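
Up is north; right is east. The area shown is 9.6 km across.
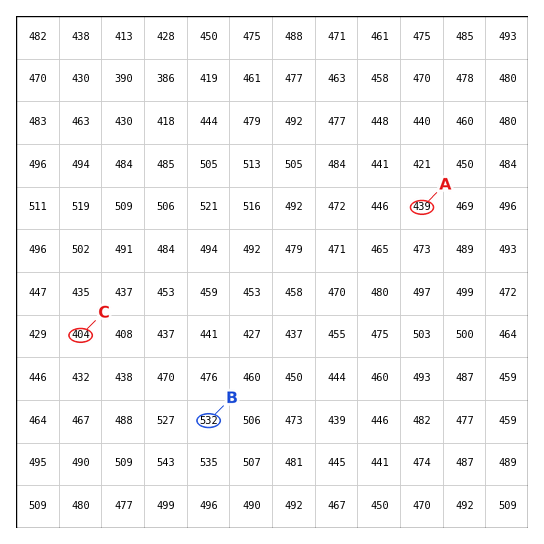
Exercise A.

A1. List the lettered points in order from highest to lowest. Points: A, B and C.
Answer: B A C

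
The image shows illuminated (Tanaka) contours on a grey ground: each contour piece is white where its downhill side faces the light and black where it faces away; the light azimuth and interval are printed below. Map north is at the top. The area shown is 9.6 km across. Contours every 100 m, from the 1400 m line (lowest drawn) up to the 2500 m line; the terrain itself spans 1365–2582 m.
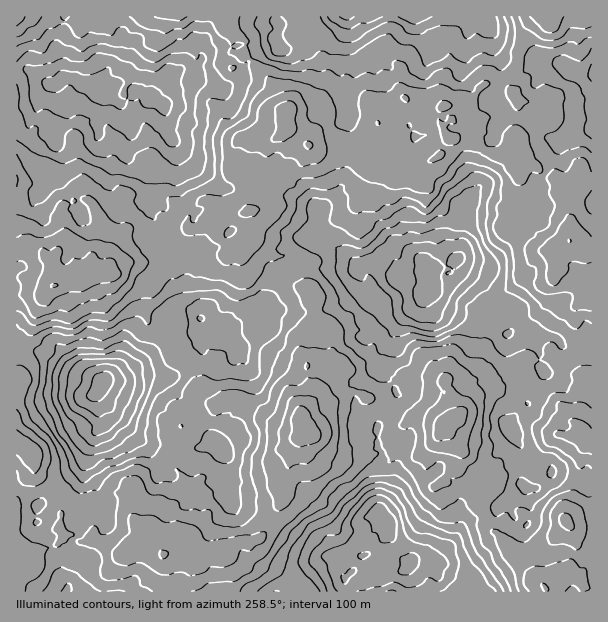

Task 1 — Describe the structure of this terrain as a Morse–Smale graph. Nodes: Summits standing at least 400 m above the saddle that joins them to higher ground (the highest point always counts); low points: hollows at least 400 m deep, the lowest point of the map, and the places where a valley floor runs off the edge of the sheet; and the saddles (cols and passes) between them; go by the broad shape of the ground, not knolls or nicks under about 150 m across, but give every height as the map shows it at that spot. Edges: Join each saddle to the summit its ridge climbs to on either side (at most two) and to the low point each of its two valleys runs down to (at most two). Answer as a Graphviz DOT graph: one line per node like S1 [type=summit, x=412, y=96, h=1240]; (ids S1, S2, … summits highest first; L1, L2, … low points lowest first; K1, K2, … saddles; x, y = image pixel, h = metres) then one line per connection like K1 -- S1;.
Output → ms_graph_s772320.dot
graph terrain {
  S1 [type=summit, x=305, y=429, h=2582];
  S2 [type=summit, x=53, y=285, h=2503];
  L1 [type=low, x=107, y=381, h=1365];
  L2 [type=low, x=383, y=522, h=1520];
  L3 [type=low, x=429, y=287, h=1533];
  L4 [type=low, x=96, y=90, h=1628];
  L5 [type=low, x=347, y=17, h=1660];
  K1 [type=saddle, x=252, y=192, h=2245];
  K2 [type=saddle, x=167, y=261, h=2159];
  K3 [type=saddle, x=483, y=513, h=2129];
  K4 [type=saddle, x=251, y=59, h=2101];
  K5 [type=saddle, x=296, y=263, h=2076];
  K1 -- S2;
  K1 -- L3;
  K1 -- L4;
  K2 -- S2;
  K2 -- L1;
  K2 -- L4;
  K3 -- S1;
  K3 -- L2;
  K3 -- L3;
  K4 -- S2;
  K4 -- L4;
  K4 -- L5;
  K5 -- S1;
  K5 -- S2;
  K5 -- L1;
  K5 -- L3;
}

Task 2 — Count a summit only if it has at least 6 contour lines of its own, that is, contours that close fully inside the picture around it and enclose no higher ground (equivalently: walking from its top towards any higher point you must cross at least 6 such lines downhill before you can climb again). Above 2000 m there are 0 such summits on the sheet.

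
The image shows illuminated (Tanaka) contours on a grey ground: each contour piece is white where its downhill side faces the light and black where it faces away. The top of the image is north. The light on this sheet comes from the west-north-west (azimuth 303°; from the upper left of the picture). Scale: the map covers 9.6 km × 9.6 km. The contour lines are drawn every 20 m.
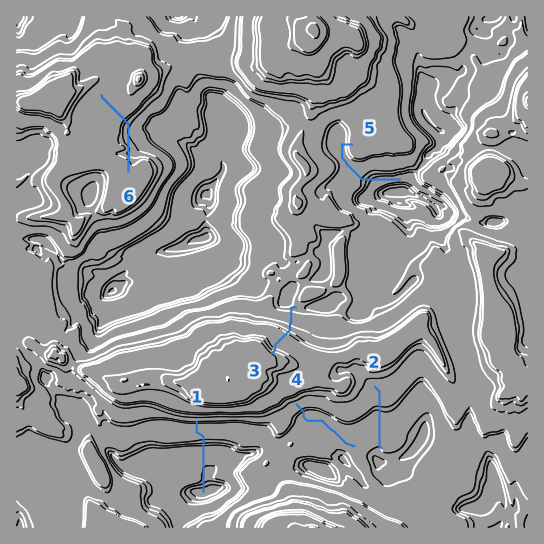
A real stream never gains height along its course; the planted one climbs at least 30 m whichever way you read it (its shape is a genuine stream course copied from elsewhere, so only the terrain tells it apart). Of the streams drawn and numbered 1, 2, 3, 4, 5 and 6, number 6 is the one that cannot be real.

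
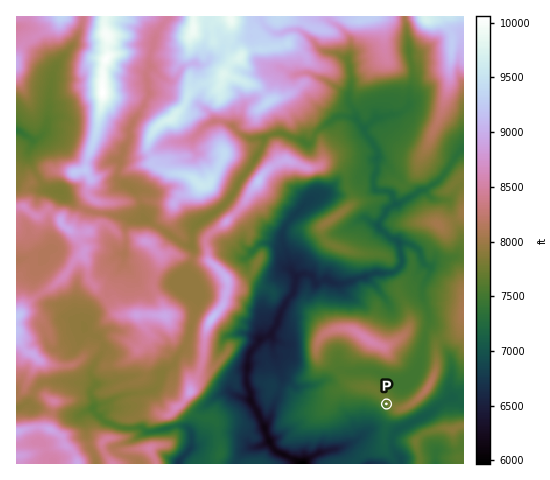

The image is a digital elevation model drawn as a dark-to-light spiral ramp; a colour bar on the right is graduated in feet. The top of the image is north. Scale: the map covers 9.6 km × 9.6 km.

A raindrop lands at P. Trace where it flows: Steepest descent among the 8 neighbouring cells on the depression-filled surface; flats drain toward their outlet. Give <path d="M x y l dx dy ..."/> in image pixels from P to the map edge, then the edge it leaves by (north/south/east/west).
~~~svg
<path d="M386 404l-14 14 0 7-1 2-14 13-17 8-10 1-4 3-5 0-7 3-10 8"/>
exit: south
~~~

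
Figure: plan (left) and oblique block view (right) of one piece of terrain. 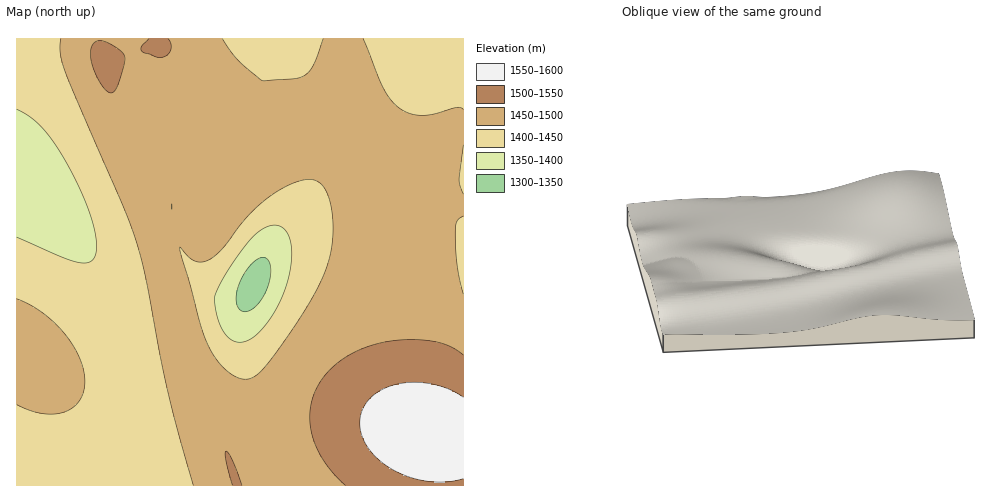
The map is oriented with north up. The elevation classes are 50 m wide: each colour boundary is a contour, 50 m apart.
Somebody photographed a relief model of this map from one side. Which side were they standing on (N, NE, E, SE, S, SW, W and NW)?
W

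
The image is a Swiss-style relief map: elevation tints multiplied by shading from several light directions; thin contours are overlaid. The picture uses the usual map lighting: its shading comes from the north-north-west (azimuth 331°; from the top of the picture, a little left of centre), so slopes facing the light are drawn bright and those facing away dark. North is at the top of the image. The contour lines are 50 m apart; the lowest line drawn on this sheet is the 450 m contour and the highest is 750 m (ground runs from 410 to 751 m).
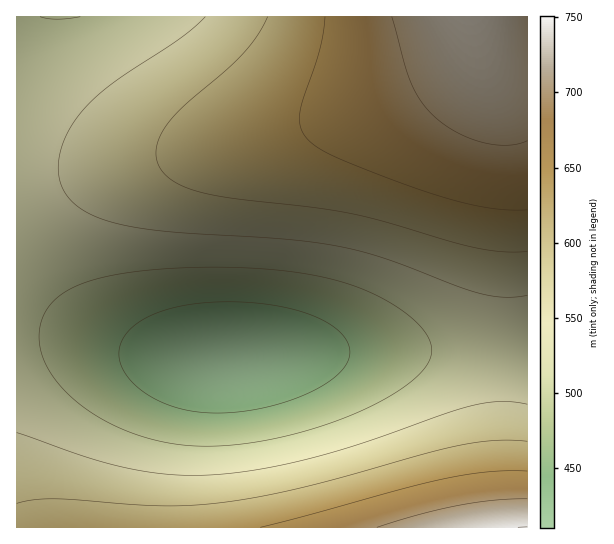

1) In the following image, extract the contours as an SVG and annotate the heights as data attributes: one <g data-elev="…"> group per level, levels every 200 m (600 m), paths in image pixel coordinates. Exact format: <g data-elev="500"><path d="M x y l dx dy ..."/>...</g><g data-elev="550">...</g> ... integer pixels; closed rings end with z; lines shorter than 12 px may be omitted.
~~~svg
<g data-elev="600"><path d="M527 441l-32-1-36 5-156 42-42 9-40 7-31 2-31 1-108-7-18 1-16 3"/><path d="M268 17l-11 18-14 19-17 16-44 37-18 22-6 13-2 13 3 12 8 10 19 10 25 8 131 17 37 8 95 27 28 5 25-1"/></g>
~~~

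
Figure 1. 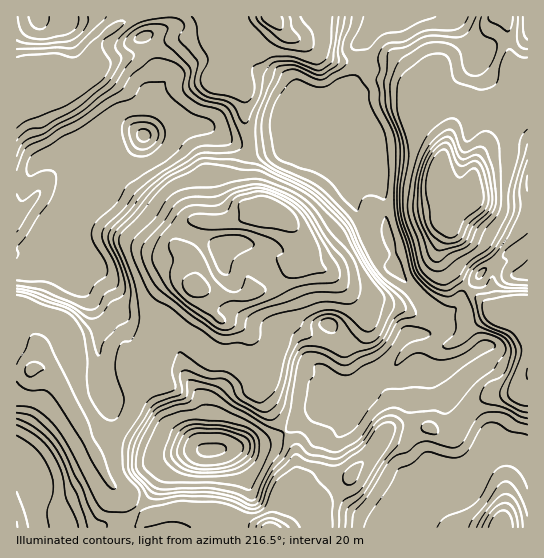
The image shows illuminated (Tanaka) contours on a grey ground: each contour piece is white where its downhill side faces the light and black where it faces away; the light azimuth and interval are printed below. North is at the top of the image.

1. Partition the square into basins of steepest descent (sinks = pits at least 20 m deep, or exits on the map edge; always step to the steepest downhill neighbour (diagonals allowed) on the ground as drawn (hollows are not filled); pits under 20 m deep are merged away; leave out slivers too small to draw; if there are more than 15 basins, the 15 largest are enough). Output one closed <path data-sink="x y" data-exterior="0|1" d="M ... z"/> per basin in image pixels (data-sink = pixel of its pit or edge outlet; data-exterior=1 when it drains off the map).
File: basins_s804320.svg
<path data-sink="450 215" data-exterior="0" d="M527 16l-152 0-12 23 4 15-2 15-18 20-16 12 8 21 20 19 2 5-2 19-8 13 0 12 12 39 8 12 18-2 8 32 40 47 0 9-3 5-28 1-19 26-24 19 7 1 11 5 10 0 21-9-3 62 16 21 6 15 11-2 20 0 5-3 20-30 0-8-3-4-33-28-12-21 2-5 42-25-10-17-4-15-6-7-4-2 2-9 25-29 16-8 8-7 18-3z"/><path data-sink="269 210" data-exterior="0" d="M330 100l-23 4-13 7-6 6 3 20-14 10-31 2-17-8-19-13-29-1-38 8-34 13-8 10-1 11-3 4 14 2 4 8 4 5 14 7 52 37 32 13 9-2 23 2 10 20 22 24 7 13 3 15 7 7 8 4 8 0 9-4 8 2 8 23-14 22 9 10 17 9-3 12-9 11 2 17-8 15-2 33 8 15 14 16 25 15 13-14 12-20 10-10 6-4 13-2-7-16-16-21 3-62-21 9-10 0-11-5-7-1 24-19 19-26 28-1 3-5 0-9-40-47-8-32-18 2-8-12-12-39 0-12 8-13 2-19-2-5-20-19z"/><path data-sink="195 287" data-exterior="0" d="M109 173l-4 1 6 7-2 9-30 40-6 13 0 11 4 3 14 6 16 16 19 40 8 5 37 11 8 6 5 32 15 21 5 15 0 38 3 4 6 0 53-10 17-8 16-14 14-7 4-6 0-9 3-6 11-8 5-1-11-11 14-22-8-23-8-2-9 4-8 0-8-4-7-7-3-15-7-13-22-24-10-20-11-2-21 2-35-14-49-36-14-7-4-5-2-6z"/><path data-sink="31 370" data-exterior="0" d="M75 256l-34 1-12 14-13 2 0 194 8 12 14 49 63 0 13-7 12 0 25-26 8-16 9-12 11-10 16-6-20 0-22-7-26-13-16-20-11-38-1-14 0-24 4-10-12-26-14-17 0-24z"/><path data-sink="273 18" data-exterior="0" d="M374 16l-204 0-1 7-6 6-19 8 5 9 6 19 9 14-1 6-10 12-4 24-5 13 5 1 32-8 25 0 23 14 17 8 16 0 19-4 10-8-3-20 6-6 13-7 27-5 13-10 18-20 2-15-4-15z"/><path data-sink="33 85" data-exterior="0" d="M169 16l-153 1 1 163 10-3 10-16 21-8 25-13 12-1 11 4 12 0 13-6 11-1 3-3 8-36 10-12 1-6-9-14-6-19-5-9 19-8 6-6z"/><path data-sink="271 527" data-exterior="1" d="M338 383l-7 0-11 8-3 6 0 9-4 6-10 4-16 15-17 9-19 3-16 5-40 3-16 6-18 18-10 20-21 24-4 2-12 0-13 6 274 1 2-2-2-5-14-6-13-10-17-27 2-33 8-15-2-17 12-16 0-7z"/><path data-sink="527 374" data-exterior="1" d="M527 251l-17 2-8 7-12 5-25 25-6 16 4 2 6 7 4 15 10 17-44 27 12 24 33 28 3 4-2 11 32 14 10 9z"/><path data-sink="502 523" data-exterior="0" d="M487 441l-4 2-16 25-5 3-20 0-9 2-2 13-11 24-6 7-14 10 127 1 1-63-11-10z"/><path data-sink="17 527" data-exterior="1" d="M18 468l-2 1 0 58 21 1-4-21z"/>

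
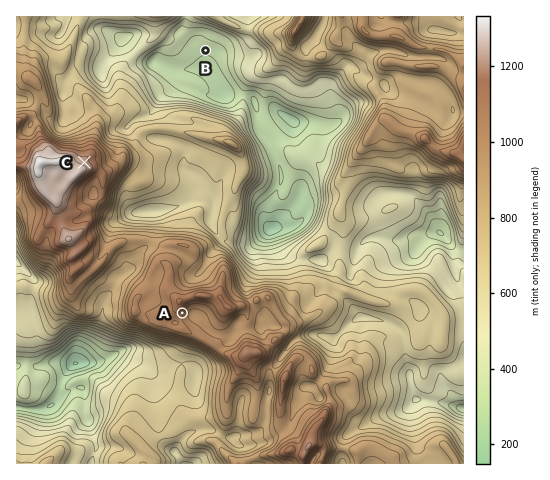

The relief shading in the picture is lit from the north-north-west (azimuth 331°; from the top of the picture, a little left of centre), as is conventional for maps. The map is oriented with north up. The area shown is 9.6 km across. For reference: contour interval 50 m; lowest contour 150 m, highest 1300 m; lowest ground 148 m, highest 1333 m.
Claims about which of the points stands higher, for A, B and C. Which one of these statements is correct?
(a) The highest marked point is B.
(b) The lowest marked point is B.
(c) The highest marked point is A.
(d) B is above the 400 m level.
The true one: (b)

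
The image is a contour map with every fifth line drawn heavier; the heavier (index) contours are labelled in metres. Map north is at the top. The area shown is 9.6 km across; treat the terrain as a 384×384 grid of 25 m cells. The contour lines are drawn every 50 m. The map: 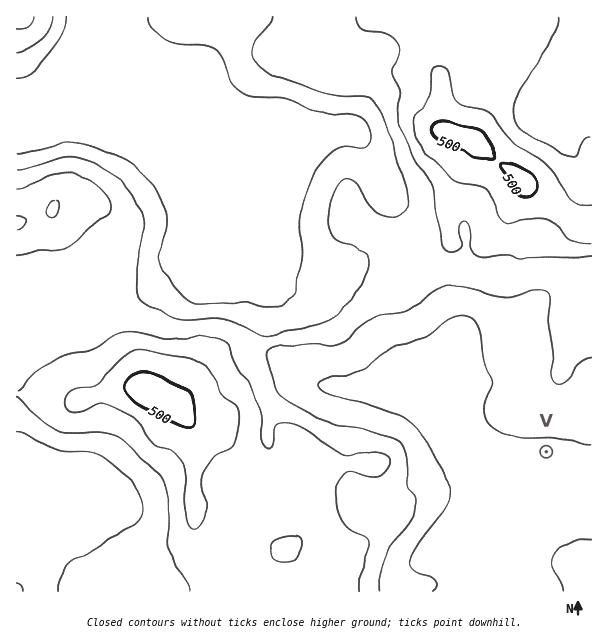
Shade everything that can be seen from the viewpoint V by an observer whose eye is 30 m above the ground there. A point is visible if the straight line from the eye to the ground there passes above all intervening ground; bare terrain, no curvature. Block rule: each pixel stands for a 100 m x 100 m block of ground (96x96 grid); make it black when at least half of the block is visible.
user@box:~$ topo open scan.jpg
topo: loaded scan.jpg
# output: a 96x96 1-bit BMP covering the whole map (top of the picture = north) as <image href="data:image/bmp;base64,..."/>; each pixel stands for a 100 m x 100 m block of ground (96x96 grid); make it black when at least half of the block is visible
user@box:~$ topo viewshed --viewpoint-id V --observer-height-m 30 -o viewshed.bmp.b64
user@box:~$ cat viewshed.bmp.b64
<image width="96" height="96" href="data:image/bmp;base64,Qk2+BAAAAAAAAD4AAAAoAAAAYAAAAGAAAAABAAEAAAAAAIAEAAATCwAAEwsAAAIAAAAAAAAA////AAAAAAAAAAAAAAAH////gAAAAAAAAAAH////AAAAAAAAAAAH////AAAAAAAAAAAD////Dg8AAAAAAAAB//////8AAAAAAAAA//////8AAAAAAAMB//////8AAAAAAAOD//////8AAAAAAAOP//////8AAAAAAAAf//////8AAAAAAAA///////8AAAAAAAA/B/////8AAAAAAAA/B/////8AAAAAAAA/A/////8AAAAAAAA+A/////8AAAAAAAA8B/////8AAAAAAAB4B/////8AAAAAAAAwB/////8AAAAAAAAAD/////8AAAAAAAAAD/////8AAAAAAAAAD/////8AAAAAAAAAD/////8AAAAAAAAAD/////8AAAAAAABgD/////8AAAAAAADgD/////8AAAAD8ADwH/////8AAAAD+AHwP/////8AAAAD/APwf/////8AAAAH/wfwf/////8AAAAP/4/gf//wf/8AAAAf///Af//gH/8AAAA////Af//gB/8AAAB////g///AAfkAAAD////////AAPkAAAHH//////+AAHAAAAGH//////8AAAAAAAAD//////8AAAAAAAAD//////4AAAAAAAAD//////wAAAEAAAAB//////wAAAEAAAAA//////gAAAMAAAAAf9////gAAAMAAAAAPwIP//gAAAMAAAAAHAAD//wAAAMAAAAAAAAB//wAAAAAAAAAAAAA//4AAAAAAAAAAAAAf/4AAAAAAAAAAAAAP/8AAAAAAAAAAAAAD/+AAAAAAAAAAAAAB///wAAAAAAAAAAAAP//8AAAAAAAAAAAAD//+AAAAcAAAAAAAB///AAAAMAAAAAAAB///gAAAMAAAAAAAA///wAAAMAAAAAAAAP/3/APgMAAAAAAAAHjx///8IAAAAAAAAAD4f///wAAAAAAAAAD8f///wAAAAAAAAAB/////wAAAAAAAAAB///3/wAAAAAAAAAB//AD/wAAAAAAAAAA/+AD/4AAAAAAAAAAf+AD/wAAAAAAAAAAf8AB/wAAAAAAAAAAf4AA/gAAAAAAAAD4fgAAfAAAAAAAAAH/wAAAAAAAAAAAAAH/wAAAAAAAAAAAAAP/gAAAAAAAAAAAAAP/AAAAAAAAAAAAAAf/AAAAAAAAAAAAAA/+AAAAAAAAAAAAAB/8AAAAAAAAAAAAAB/wAAAAAAAAAAAAAA/AAAAAAAAAAAAAAAAAAAAAAAAAAAAAAAAAAAAAAAAAAAAAAAAAAAAAAAAAAAAAAAAAAAAAAAAAAAAAAAAAAAAAAAAAAAAAAAAAAAAAAAAAAAAAAAAAAAAAAAAAAAAAAAAAAAAAAAAAAAAAAAAAAAAAAAAAAAAAAAAAAAAAAAAAAAAAAAAAAAAAAAAAAAAAAAAAAAAAAAAAAAAAAAAAAAAAAAAAAAAAAAAAAAAAAAAAAAAAAAAAAAAAAAAAAAAAAAAAAAAAAAAAAAAAAAAAAAAAAAAAAAAAAAAAAAAAAAAAAAAAAAAAAAAAAAAAAAAAAAAAAAA="/>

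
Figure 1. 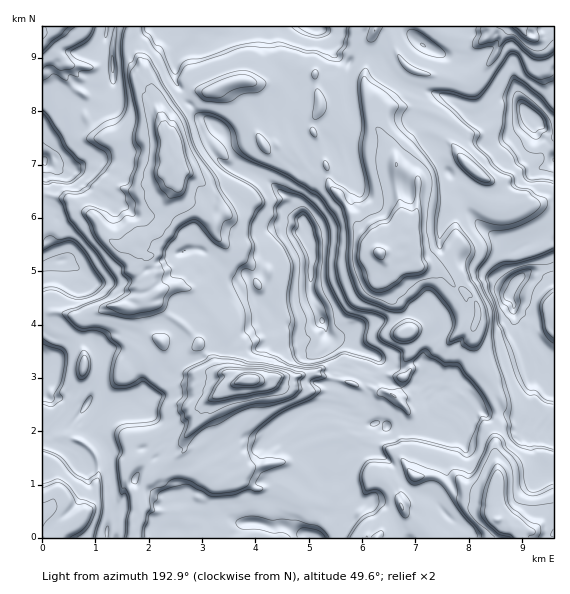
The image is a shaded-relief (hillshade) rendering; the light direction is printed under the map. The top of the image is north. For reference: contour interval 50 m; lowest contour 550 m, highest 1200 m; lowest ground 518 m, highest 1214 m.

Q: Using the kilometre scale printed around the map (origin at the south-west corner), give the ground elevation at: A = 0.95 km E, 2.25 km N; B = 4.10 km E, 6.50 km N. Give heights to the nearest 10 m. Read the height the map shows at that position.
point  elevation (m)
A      980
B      960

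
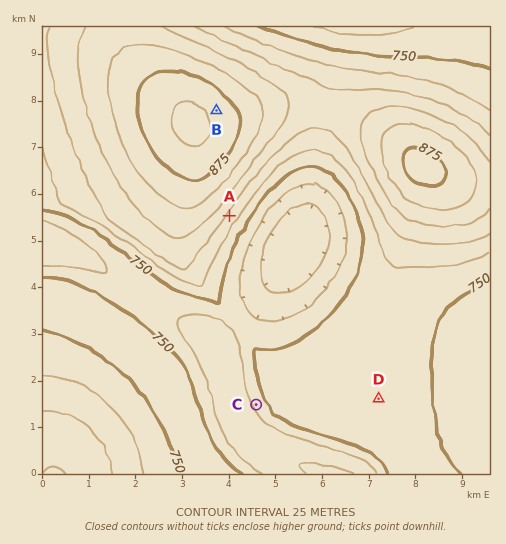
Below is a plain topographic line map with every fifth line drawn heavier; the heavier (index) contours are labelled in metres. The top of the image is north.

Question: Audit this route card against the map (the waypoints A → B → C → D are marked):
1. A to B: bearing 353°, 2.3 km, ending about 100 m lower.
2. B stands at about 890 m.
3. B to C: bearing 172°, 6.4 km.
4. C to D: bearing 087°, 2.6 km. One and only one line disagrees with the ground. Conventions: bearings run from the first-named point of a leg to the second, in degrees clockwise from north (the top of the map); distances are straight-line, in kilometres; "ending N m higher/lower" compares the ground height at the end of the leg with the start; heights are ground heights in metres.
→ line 1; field sense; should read higher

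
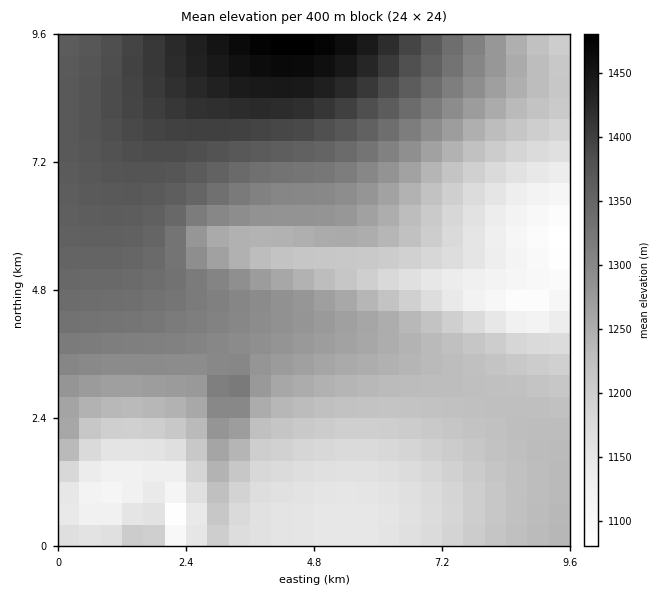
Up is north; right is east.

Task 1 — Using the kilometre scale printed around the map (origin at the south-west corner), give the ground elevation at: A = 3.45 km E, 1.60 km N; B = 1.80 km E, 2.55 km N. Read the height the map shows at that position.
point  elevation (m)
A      1221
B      1233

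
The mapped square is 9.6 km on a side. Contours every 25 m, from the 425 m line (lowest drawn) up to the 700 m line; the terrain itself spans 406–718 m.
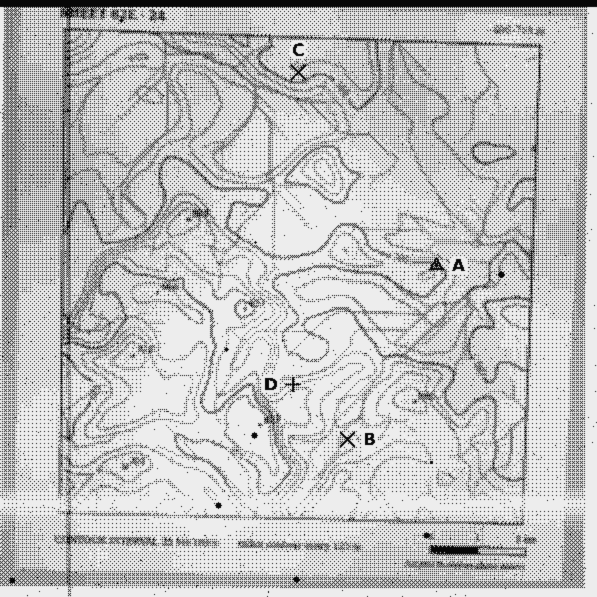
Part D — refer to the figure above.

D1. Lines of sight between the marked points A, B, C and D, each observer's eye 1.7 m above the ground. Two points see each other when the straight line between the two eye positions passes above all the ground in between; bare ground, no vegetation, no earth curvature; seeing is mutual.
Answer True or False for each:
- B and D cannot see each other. True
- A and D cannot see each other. True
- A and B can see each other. False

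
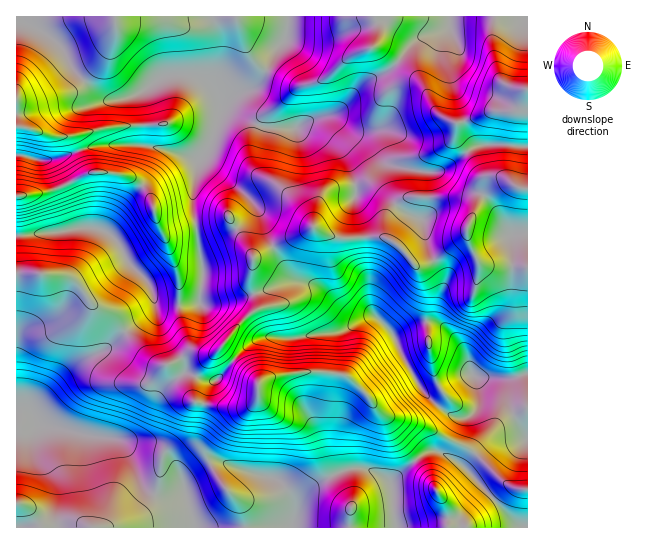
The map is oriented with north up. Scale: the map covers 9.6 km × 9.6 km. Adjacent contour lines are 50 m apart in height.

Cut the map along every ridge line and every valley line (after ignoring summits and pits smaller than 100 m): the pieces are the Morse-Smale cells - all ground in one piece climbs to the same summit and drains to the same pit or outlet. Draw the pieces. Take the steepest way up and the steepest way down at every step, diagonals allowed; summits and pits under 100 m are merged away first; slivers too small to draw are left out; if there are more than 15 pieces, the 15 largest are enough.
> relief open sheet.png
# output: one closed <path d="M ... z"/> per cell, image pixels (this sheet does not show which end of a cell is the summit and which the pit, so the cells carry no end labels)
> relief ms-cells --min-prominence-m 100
<path d="M41 273l-25 1 1 254 379-1-4-46 23-22-16-18-14-24-36-40-22-5-28 0-30 5-11 6-8-10-17-12-16 19-8 1-10-2-15-6 1-6-4-8-15 6-15-5-16-17-18-22-8-9-15-7-14-19-10-9z"/><path d="M287 16l-73 0-1 5 7 20 0 21-5 19 0 9 2 5-11-12-15-7-17-1-17 5-17 15 3 14 1 36-47 0-15 4-2 2 1 6 9 16-43 19-31 5 0 38 45-3 14-4 26 1 8 4 10 10 9 19 21 23 4 13 5 6 40 0 2-2 3-20 0-17-10-51 0-27 4-24 14-20 10-40 9-7 16-5 13-9 8-12 6-16 12-16 3-11z"/><path d="M374 316l-9 3-22 12-10 2-14 0-26 6-31-2-17 11-12 13 17 12 8 10 11-6 30-5 28 0 22 5 36 40 14 24 16 19 16-9 10 1 10 5 28 25 39 43 9 3 1-154-15 5-36-2-6-6-4-16-7-12-19-19-7-3-16 2-24 13z"/><path d="M223 108l-3 2-9 33-14 20-4 24 0 27 10 51-3 37-13 3-26 0-6-3 5 24 21 31 8-4 22 2 6-3 19-25 21-18 0-7-6-20 2-24 26-15 31-14 3-3 7-28 5-6 9-4 33-4 15 9 6 8 1 8-2 4 0 3 9-11-23-23-4-15-8-13-34-37-4-1-13 4-13 8-30 0-6-1z"/><path d="M313 227l-60 31-2 24 6 20 0 7-21 18-15 19 0 3 12 11 18-17 11-6 31 2 26-6 14 0 10-2 30-15 4 1 17 19 24-13 16-2 7 2-4-4-1-6 8-26 0-10-10-17-11 5-8 0-11-14-15-12-10-3-37 3-19-6z"/><path d="M527 16l-77 0-1 10-3 3-29 11-20 22 26 23 12 25 6 6 16 7-1 14 11 15 11-7 23-1 14 3 13-1z"/><path d="M375 16l-86 0-4 22-12 16-10 23-9 10-28 12-5 4-1 6 9 0 32 18 6 1 30 0 13-8 25-7 12-10 14-18 24-12 12-11-15-13-9-3 6-12 0-9z"/><path d="M213 16l-196 0-1 3 21 9 17 12 11 14 7 15 29 28 5 3 12 0 19-5 20-15 17-5 25 4 8 4 8 12 0-14 5-19 0-21z"/><path d="M466 233l-5 7-26 19 9 18 0 10-7 18-1 12 27 30 11 29 39 3 13-4 2-2 0-106-47-3-9-14z"/><path d="M19 20l-3 1 0 105 13 2 22 8 22 0 8 15 16-6 46 0 1-18-4-29 1-5-23 7-12 0-5-3-29-28-7-15-11-14-17-12z"/><path d="M95 228l-20 0-14 4-44 4-1 37 45 2 9 2 10 9 14 19 15 7 8 9 18 22 16 17 11 5 15-4 4-3-21-32-7-32-4-9-21-23-9-19-10-10z"/><path d="M501 144l-23 1-10 6 14 24 21 2 8 5-10-2-10 4-8 10-9 18-3-10-9-5-55 0-11 8 10 8 17 8 5 28 6 11 27-20 5-7 6 17 9 14 47 2 0-119z"/><path d="M398 63l-13 10-24 12-22 26-10 4 21 17 16 9 21 23 35 8 20-1 25-18-11-16 1-14-16-7-6-6-12-25z"/><path d="M367 184l-33 4-9 4-8 14-4 21 17 9 12 3 29-3 14 1 10 6 20 22 8 0 10-4 0-3-5-9-4-16-1-12-17-8-9-8-8 8-3 7-1-3 4-8-1-8-6-8z"/><path d="M330 116l-6 1 5 2 32 35 8 13 4 15 22 22 12-7 55 0 9 5 3 10 9-18 8-10 10-4 8 1-11-5-16-1-15-23-18 15-11 5-16 0-35-8-21-23-16-9z"/>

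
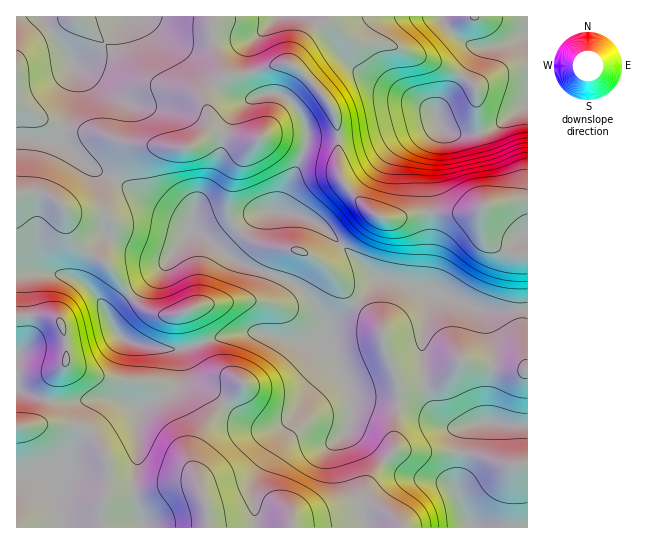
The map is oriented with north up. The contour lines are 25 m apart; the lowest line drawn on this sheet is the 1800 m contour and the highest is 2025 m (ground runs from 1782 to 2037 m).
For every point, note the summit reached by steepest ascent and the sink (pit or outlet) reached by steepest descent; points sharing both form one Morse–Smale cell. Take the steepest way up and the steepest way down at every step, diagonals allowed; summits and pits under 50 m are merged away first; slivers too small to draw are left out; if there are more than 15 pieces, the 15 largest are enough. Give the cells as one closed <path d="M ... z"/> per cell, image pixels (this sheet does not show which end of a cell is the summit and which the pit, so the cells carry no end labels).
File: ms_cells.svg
<path d="M122 16l-106 1 0 298 33 1 8 3 4 4 3 8 3 18-2 12 2 3 14 7 26 8 46 4 10 8 16 30 6 32 14 28 5 17 5 30 82 0 2-6 5-3 28-6 35-12 14 3 19 13 8 11 125 0 1-218-49-1-61-22-40-10-57-52-15-8-19-5-20-1-9 2-12 8-28 26-20-14-9-12-34-16-33-22-35-18-27-23 12-47 3-30 15-8 15-14z"/><path d="M211 16l-88 0-19 29-14 12-15 8-3 30-12 47 35 29 27 12 33 22 34 16 9 12 20 14 28-26 12-8 9-2 20 1 19 5 15 8 57 52 40 10 61 22 34 2 15-2 0-54-21-3-17-9-7-10-2-24-18 4-46 0-20 6-12 0-10-4-22-20-12-16-2-8 0-34-4-23-16-24-18-19-10-7-14 0-28 9-23 3-7-11-6-19z"/><path d="M441 16l-228 0-1 23 7 26 7 11 23-3 28-9 14 0 18 15 19 23 7 12 4 23 0 34 2 8 12 16 22 20 10 4 12 0 34-7 44 0 7-4-2 6 1 13 6 12 20 13 20 3 1-149-7 2-23 17-20 8-25 0-12-6-4-8 0-8 27-36 16-28-13-3-12-8z"/><path d="M49 316l-33 1 0 210 191 1 0-19-6-20-13-28-9-40-16-30-10-8-46-4-26-8-14-7-2-3 0-23-4-15-4-4z"/><path d="M527 16l-86 1 14 19 12 8 13 3-16 28-27 36 0 8 6 10 20 6 20-3 15-7 30-20z"/><path d="M369 501l-8 0-35 12-28 6-5 3-1 5 109 0-4-6-10-9z"/><path d="M66 209l1 16 5 16 10 8 19 10 0-9 11-23 0-6-5-5-5-1-21 0z"/>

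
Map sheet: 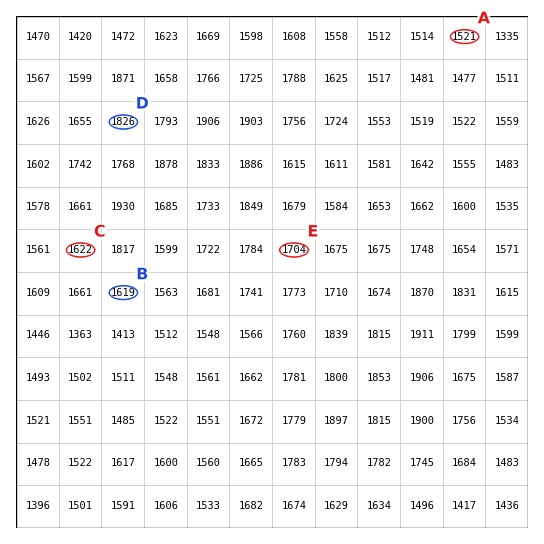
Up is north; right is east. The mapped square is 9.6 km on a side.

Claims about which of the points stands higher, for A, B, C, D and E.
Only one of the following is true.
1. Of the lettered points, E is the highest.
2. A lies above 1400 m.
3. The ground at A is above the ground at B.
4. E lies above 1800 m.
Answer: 2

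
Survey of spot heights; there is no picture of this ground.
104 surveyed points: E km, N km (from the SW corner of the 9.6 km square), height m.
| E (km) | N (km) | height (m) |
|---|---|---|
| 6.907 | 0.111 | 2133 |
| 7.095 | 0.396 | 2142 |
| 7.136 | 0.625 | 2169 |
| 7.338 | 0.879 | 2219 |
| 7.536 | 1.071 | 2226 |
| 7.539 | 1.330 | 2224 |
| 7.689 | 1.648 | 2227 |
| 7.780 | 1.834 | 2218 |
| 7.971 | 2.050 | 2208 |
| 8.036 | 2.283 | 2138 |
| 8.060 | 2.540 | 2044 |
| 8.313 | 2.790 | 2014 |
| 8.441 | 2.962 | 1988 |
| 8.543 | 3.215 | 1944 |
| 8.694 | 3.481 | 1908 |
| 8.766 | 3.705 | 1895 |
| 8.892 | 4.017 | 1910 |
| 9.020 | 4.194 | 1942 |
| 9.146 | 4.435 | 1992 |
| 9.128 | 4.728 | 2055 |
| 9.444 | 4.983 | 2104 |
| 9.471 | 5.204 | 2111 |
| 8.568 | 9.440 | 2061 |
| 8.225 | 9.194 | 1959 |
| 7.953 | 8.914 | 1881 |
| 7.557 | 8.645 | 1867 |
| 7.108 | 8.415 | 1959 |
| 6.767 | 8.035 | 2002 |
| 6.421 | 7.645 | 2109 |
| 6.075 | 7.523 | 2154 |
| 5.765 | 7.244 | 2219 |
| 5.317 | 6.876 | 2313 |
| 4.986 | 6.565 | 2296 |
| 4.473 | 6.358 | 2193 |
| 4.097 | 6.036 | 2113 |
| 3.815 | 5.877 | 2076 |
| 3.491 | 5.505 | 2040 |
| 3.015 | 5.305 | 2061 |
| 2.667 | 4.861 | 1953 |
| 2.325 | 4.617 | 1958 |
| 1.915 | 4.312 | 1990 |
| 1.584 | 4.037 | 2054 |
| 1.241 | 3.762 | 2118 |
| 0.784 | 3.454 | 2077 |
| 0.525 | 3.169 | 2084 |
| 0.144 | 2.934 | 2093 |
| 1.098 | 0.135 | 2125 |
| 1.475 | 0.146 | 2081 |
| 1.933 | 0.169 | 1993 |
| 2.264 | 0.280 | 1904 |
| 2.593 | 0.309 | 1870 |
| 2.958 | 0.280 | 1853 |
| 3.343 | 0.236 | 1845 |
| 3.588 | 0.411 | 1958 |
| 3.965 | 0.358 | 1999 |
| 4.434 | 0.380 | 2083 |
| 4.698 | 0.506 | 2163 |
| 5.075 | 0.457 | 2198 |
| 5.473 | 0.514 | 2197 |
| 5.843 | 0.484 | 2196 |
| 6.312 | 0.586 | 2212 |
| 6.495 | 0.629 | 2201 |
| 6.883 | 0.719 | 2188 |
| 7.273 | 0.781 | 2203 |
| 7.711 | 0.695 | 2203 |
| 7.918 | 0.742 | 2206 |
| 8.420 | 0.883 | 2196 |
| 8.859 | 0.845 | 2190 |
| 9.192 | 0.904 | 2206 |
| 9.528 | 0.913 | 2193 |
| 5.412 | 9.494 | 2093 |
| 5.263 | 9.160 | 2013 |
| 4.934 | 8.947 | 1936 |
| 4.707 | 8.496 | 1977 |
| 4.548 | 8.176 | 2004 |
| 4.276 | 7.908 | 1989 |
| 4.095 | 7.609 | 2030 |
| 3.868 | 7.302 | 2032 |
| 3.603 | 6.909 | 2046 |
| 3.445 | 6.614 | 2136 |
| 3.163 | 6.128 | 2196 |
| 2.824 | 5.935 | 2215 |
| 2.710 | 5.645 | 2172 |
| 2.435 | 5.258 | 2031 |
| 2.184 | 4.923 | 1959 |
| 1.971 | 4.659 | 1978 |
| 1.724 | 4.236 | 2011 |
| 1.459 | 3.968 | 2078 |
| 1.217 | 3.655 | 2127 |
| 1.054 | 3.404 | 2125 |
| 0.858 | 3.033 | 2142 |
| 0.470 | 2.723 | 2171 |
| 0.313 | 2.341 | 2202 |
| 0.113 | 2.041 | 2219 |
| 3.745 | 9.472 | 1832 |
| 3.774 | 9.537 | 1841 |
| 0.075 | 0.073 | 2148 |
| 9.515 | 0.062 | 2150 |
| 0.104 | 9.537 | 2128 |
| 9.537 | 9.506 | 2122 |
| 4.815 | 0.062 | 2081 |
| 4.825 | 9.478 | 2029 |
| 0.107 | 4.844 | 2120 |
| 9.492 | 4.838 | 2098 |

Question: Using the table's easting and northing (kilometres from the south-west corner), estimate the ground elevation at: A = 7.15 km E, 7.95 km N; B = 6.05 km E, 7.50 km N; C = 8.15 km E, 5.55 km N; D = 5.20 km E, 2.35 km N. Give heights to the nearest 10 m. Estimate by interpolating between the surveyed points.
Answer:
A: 1970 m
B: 2160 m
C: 2150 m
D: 2200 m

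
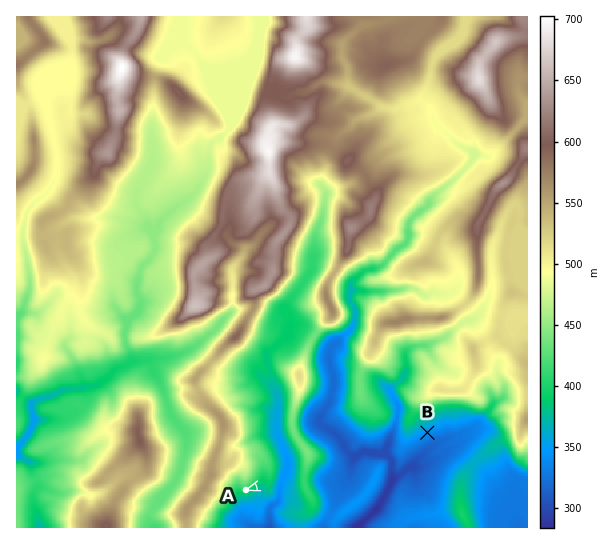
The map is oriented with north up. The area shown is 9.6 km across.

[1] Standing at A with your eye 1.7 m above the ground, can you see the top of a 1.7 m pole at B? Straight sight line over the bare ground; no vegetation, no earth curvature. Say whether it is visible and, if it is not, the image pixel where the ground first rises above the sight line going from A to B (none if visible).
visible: false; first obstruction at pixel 299 473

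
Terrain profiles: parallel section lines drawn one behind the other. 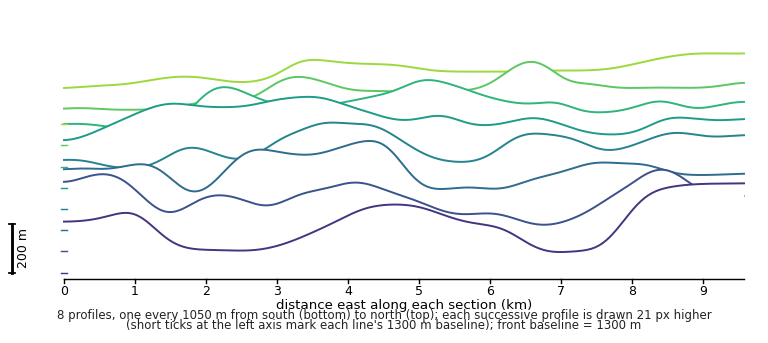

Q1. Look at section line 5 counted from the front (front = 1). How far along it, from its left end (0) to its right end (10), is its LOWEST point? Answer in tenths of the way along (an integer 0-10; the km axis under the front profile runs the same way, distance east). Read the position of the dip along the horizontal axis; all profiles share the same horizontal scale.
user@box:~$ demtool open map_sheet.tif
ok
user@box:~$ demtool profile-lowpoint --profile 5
0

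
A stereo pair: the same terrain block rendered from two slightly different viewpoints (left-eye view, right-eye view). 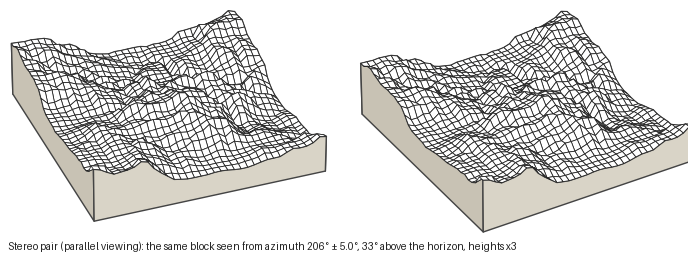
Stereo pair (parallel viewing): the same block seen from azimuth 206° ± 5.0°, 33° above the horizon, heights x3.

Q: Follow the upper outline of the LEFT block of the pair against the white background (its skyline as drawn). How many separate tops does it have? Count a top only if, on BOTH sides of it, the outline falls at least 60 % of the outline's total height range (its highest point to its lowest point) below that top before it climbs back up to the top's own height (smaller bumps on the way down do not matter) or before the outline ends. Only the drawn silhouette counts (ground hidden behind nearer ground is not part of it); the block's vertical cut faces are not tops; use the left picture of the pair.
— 0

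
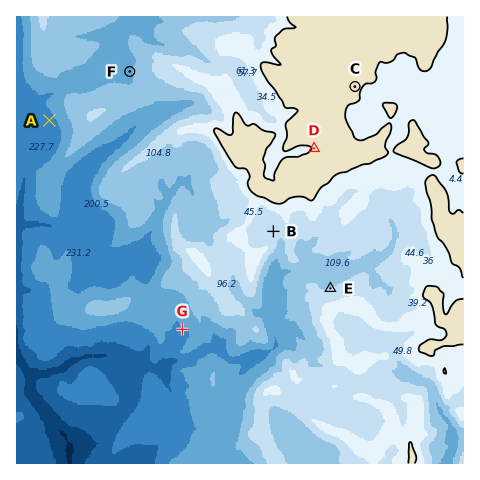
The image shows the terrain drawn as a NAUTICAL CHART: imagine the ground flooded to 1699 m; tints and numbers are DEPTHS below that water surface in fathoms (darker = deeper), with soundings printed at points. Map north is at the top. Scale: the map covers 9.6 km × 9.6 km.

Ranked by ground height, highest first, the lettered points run C B A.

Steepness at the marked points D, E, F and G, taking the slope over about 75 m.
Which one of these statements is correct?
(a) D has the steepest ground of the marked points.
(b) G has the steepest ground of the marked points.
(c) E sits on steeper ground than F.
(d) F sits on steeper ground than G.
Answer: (c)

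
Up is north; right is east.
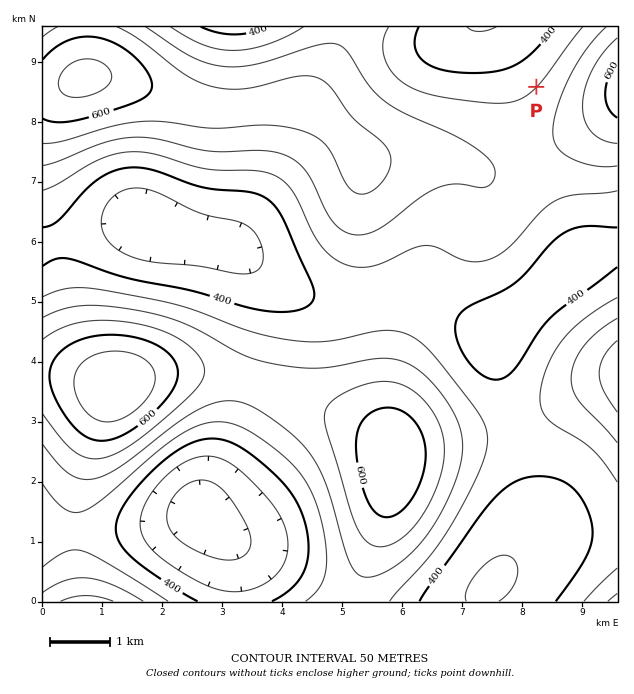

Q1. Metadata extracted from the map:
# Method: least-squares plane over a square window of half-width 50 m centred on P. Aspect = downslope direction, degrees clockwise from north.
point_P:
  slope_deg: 6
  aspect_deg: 314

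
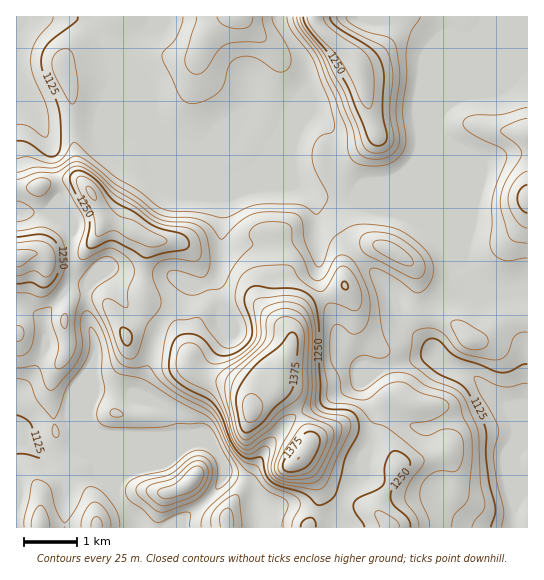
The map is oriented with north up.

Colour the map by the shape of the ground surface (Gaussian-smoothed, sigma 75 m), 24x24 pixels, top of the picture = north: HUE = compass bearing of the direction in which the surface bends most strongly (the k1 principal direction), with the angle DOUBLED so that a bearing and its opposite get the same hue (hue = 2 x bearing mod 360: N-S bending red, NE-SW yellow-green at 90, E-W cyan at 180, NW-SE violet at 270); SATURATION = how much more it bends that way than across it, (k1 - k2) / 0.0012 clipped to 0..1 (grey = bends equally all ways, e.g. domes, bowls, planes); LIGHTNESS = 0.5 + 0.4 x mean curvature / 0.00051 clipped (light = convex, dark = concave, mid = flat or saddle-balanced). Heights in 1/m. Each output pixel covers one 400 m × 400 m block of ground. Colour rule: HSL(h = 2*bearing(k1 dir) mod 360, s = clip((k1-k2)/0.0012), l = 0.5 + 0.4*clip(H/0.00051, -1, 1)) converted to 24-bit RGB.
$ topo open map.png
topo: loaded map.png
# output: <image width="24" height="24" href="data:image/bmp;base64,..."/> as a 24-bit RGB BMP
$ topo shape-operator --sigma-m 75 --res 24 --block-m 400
<image width="24" height="24" href="data:image/bmp;base64,Qk32BgAAAAAAADYAAAAoAAAAGAAAABgAAAABABgAAAAAAMAGAAATCwAAEwsAAAAAAAAAAAAAO3XG1MGNKzOU0ty7qmS7ajVrtHcrNWIeI5GL5Mu9ul6xTU1/SnKOyq2NjFtjYVt+da6YncuqsIC6eFKYlGlqi5JuZqydR1WQRJmJxat5N0Jjo8pohDJyh0XW1tj17sL3CNE/CIJT5Vt9cSVEQS4JXocNXcBKSZmccKGGv4JKbnJGbFhxpJGBgbKPXVCXX1h/ZrGTl0ldkGCJhZdlcXaBM5pUN48hlyjM99TfARBKpTwMSwGc99TwrOnPOrt3RHN6U1htv46Er3WWT110k69tg610Rjlzf3KDhmFdkVdfdJ19gXl7gH9/f4B/e394KG876+MIMwAv/9d/AEY3fOJ39tXduIKsMF1mTXF9hrOLmIW2i1i6wbuklKR/OzVlcoKEalt1nq2FcHaLhmh4j29Jf4tMb5JWeoVibUtCHQIx+/fQRsq1A0YvyuKl573tkmzTPXGffqxrcEJAZXlUq7eAsYGoYkudaGqDcWSEobVqX3yBTlSQsbrSbni/rlargC4/ZyY7G2mV5PbV47TPLnaVIuYAHVY00HOjpDi2lVBhdHWvgp7Ai8uXZFWSe0t5fmxtUV1xzbeIN3teW2Z6r5RKaEw/ei9Vr1qPiMrWLqrouNegrmZ7x5uottSmIDpgPGszOThztJzCkLy1aauwuXSBfilehEhEbH5dT6OAj2vE0aV2IU5txztqacJlKFC1uLjUhtC1HKHPo33W1pTB0LKcw9CGIjBfgkpxXHVTX5c2hKRDZUU+XRwSbj4lf7JxX3uZjMaTJjFl7ui4EAxZx0dWweCvHT9ljsmWxsGlMmFbECMb2l0u26KE5duwFxZTk1d8a5yOhaOgqm1kQCE/umK7vd/kgqW4Z1qIxoODLid/6PCwGwYtku2YwGx8QGWGTa1Jr4RRdUtpKB48c8hduNey7NrKMhBakWxeb7VyV2J/pVV9VFu/h9fFoWuVoGmNhWiejWE6Ipo324BdEyvBitCIoFZ0fK+fY5eYkG11hlKbQVO+ceGooLiM1HuEjBOhjLeAesCcUTt0nolgXpVre4RgfWlle4BxfYV0Upp/1N6VJntwRIJriFhcrZBxlqheaUdMfYpOQGWBeq6KlqJdeYhAg5k9eCep4OrTjTmFViE8qcFfTLGMa3CDgXZ7hHdqeX1nn5fb2+7VMg+evJcuO0MqnppBqm88SXZEfdGFLVB3dZtglIxroZF6nqthJk9x3J5ciRVggcbPye7lbUi4cmV/h2WLnnF4hHZqqXe9052dKQpi96jCPFW7lNLSxNjzv8P1p6rQNiqMp3mUlIZqlqtwYkaNS3iOjFKfoMfgr9XcoU9ofj5jf32AW1+EonuVqHGCZGYqj2ovWyRctNk2h97grejXOoOYiE44wz5SakCLaY6mnJvAq5zAqVe6XoKPYphhdog8fF4zgFBNgHx9f3+AV118kFuBuZN/o1u/SLdoVBxszf7STcfcnUI6XSQzcmdHfHNOe3lfVn1Kc4E9eHM/gkNJkIJnhoVrf315gH9/gH9/gIB/f39/WGZ/U1KhzMe/WY/QpXvxts7+0vnNTxE0ezw8f2xzf39/gH9/gH9/gIB9f4B9f3x7eWCBjJp8lWBgfXA9W4U+cIF2f4CAgH9/cHd/PXl8rr6BdLBgMBsctNwSeSoVeE1ahH97f32AgH9/f4B+fn+AhH+CfIF/e3uAY2eRoXmfpD+p04SQftGHMISOfn+AgHd2ellWUWdEiaQ7nn9bVTJkvspyfV12f35/gIB+gHx/hHd0foVzeH97fH+Bhn9+e3+AXYeGmGGIZTFp1uWytNi2NCuBenaAnlqef4S3hZnLl6XKgWhmYEhuv8l/Z3WBfn+Af3+Ae3KBk291kI9xaIJocIB6h4B8eIF6c399YDNomVqIy/CkpqhkMzBkeX2AWpyMbaZ2XYVkeZNjeVt+i1eIqciPa2yEeHyAf39/dWV8k3BynpiEfJSJZniEg3Byj49tW1p8ZChpg7Nuz+ern4p/MEFyfX6AfIB6fIBrd31pc4JiXEeHk7idnquKd3GFdnWBgHJ8d2SDgYuZqKGMhY10aFxpemxlkKyDQytumDJ2l9qYr9KkpY6YPjZ6eHp/f4B/f4B/f4B/fIB9TGqIia6bsYyTgnGIf295bnOHb5ibbWiVtomFmWV1eWRyb7GQX3+wMAMoh/iMsvXflHzBvWiVdEqAaH17f39/f4B/f4B/f4B/ZX15WHlOo4VRjV5pi3Z9eZB+cH51U2FspYVsq26XmbSyY7mBOQtUvYP3rP+xV2AfWC4kj1lGnXB7Zn6LdYCDeoR9f3+Af4B/"/>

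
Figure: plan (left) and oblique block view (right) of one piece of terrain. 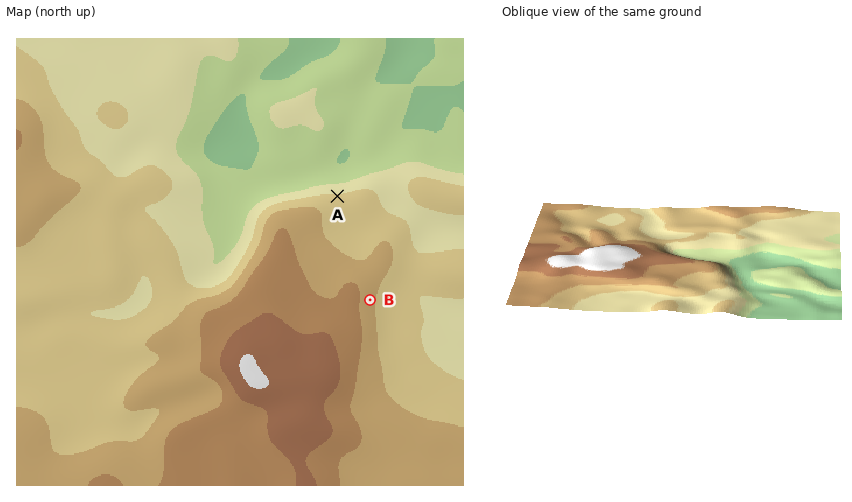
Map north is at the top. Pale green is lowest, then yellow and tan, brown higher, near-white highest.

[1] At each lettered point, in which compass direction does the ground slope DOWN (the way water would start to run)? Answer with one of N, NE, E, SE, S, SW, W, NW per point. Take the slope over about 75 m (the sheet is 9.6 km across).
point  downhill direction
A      N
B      E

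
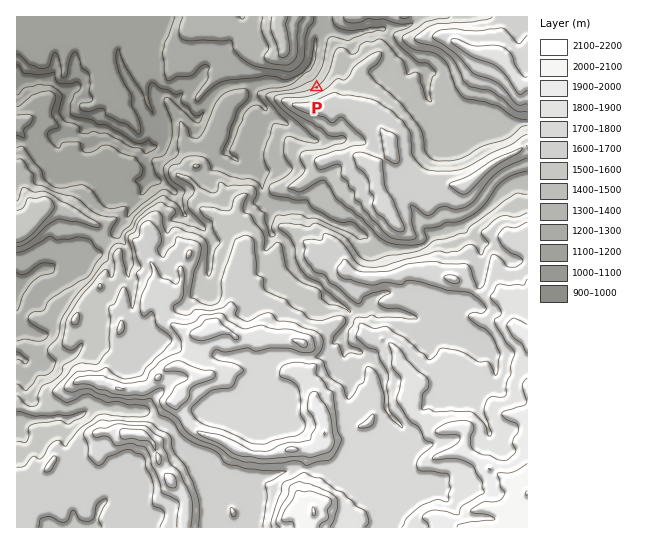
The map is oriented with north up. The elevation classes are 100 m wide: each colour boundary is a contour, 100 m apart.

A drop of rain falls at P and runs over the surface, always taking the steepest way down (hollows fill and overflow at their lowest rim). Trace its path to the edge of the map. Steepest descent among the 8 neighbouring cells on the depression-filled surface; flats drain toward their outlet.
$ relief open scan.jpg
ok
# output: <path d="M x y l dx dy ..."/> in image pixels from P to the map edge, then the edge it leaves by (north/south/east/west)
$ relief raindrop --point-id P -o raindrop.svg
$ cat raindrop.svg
<path d="M317 87l-12-13 0-1-2 0-8 6-8 4-44 0-1 2-11 0-1 1-9 3-11 10-5 10 0 2-6 7-5 0-25-24-3-1-8 1 0 9 8 18 0 12-4 9-3 3-6 2-2-1-14 0-2-1-2 0-16-11-6-1-2-3-16-3-8-6-10 0-1-2-3 0-5-5 0-17-1-3-14-13-2-2-32 2"/>
exit: west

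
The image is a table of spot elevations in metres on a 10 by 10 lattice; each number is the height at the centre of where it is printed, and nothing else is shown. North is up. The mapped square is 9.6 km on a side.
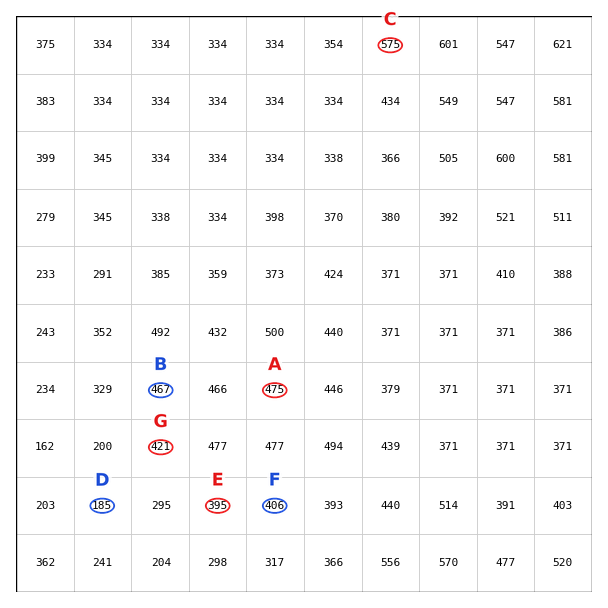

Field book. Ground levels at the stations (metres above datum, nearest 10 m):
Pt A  470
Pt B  470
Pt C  580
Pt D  180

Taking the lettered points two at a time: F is above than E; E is below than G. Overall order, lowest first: E F G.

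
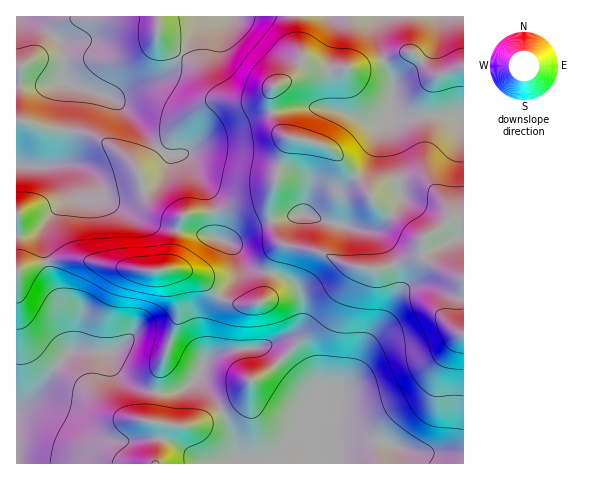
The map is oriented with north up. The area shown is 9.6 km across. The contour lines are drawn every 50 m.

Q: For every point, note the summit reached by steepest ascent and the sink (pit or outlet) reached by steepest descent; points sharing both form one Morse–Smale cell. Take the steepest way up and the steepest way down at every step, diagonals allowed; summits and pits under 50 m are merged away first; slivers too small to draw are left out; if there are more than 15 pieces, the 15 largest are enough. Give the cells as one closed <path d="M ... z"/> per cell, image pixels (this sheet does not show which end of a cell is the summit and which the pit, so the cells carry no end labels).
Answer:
<path d="M463 16l-165 0-1 25 5 13-1 10-14 16-13 6-4 8 0 11 5 18 9 12 7 3-5 9-14 43-8 8-8 4-42 10-25 1-8 5-3 13 29 4 23 9 20 24 28 7 14 7 5 5 5 12 1 20-2 8-7 7-29 12-31 4-18 4-11 7-7 14 1 7 14 15 12 19 7 18 6 30 226-1z"/><path d="M297 16l-280 0-1 255 30-9-4-31 8-15 15-17 0-11-3-12-4-7-5-4 21-1 7 2 10 9 8 20 5 5 32 18 39 13 3-3 3-10 4-4 35-3 44-13 11-15 11-36 5-9-7-3-9-12-5-18 0-11 4-8 13-6 14-16 1-10-5-13z"/><path d="M180 231l-3 0-6 33-7 6-26 0-64-11-19 1-9 3 5 17 17 39 4 23-1 9 13-1 24 2 6 18 9 10 11 7 20 6 19 0 13-5 11-10 8-17 11-7 18-4 26-3 30-10 8-7 5-11-2-25-9-12-14-7-28-7-9-9-6-10-12-9z"/><path d="M84 350l-16 3-29 38-23 20 1 53 221-1-6-29-7-18-12-19-14-15-2-6-8 10-11 6-30 0-14-5-11-7-9-10-6-18z"/><path d="M74 164l-22 2 6 3 4 7 3 12 0 11-15 17-8 15 4 31 28-3 73 13 20-3 5-9 5-29-41-13-32-18-5-5-8-20-10-9z"/><path d="M46 262l-24 6-6 4 1 138 22-19 19-27 14-15-4-30-12-27z"/>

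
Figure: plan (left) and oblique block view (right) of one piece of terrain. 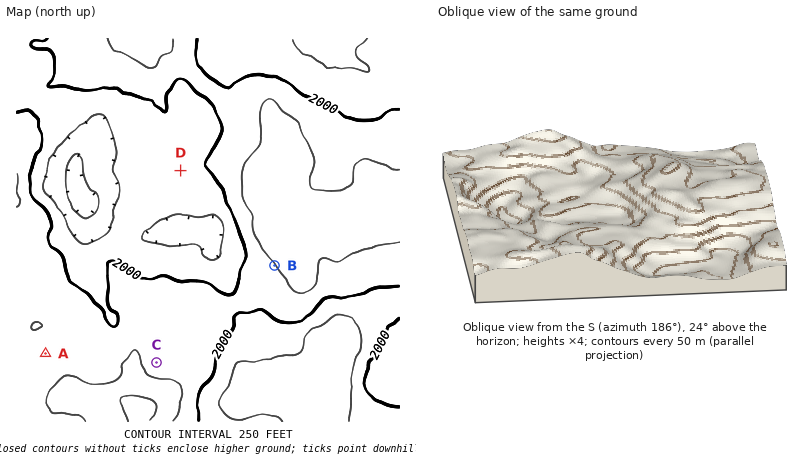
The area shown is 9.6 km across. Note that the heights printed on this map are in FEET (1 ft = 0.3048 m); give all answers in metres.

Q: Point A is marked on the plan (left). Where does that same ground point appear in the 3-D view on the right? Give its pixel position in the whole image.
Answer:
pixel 493 245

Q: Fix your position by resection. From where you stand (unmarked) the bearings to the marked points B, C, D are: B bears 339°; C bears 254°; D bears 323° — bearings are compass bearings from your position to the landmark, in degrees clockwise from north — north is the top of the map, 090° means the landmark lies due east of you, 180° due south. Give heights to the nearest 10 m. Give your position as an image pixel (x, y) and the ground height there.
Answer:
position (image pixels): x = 296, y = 323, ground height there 610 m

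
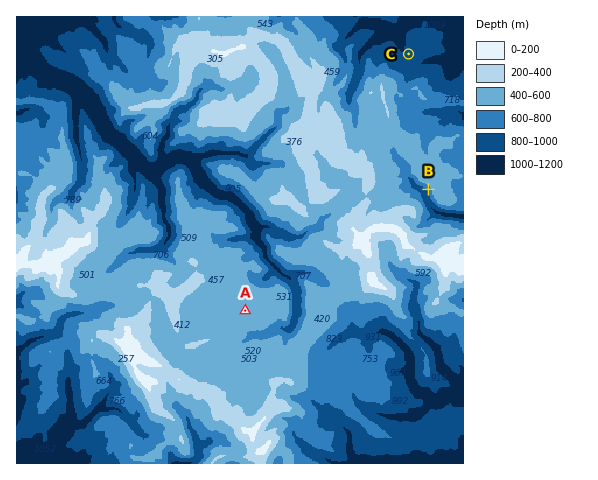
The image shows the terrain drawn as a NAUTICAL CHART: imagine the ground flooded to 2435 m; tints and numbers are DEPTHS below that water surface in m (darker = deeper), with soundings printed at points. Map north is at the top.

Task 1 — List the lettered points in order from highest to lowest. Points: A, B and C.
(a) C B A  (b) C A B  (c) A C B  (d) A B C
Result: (d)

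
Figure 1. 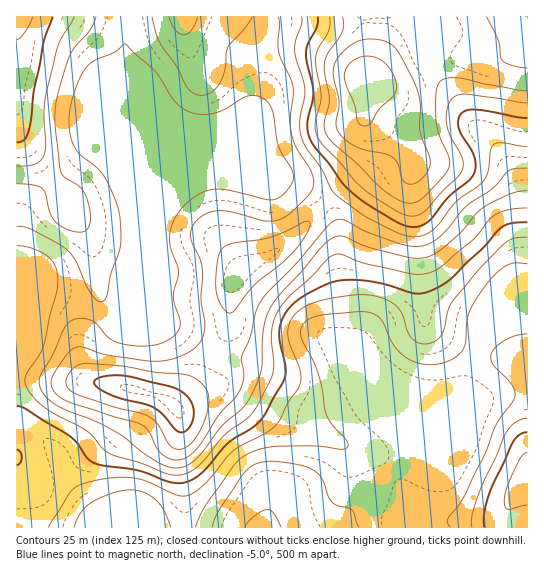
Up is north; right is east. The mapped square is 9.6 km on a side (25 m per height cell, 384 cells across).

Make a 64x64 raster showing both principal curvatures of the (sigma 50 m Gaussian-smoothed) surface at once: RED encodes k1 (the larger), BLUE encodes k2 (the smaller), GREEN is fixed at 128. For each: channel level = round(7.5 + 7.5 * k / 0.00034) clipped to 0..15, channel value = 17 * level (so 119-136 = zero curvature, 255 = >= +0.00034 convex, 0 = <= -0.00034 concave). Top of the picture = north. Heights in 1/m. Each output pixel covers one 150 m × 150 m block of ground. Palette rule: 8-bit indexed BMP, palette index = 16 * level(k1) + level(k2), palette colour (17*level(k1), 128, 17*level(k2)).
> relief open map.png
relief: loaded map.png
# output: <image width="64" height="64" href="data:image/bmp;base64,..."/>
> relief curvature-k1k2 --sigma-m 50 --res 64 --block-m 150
<image width="64" height="64" href="data:image/bmp;base64,Qk02FAAAAAAAADYEAAAoAAAAQAAAAEAAAAABAAgAAAAAAAAQAAATCwAAEwsAAAABAAAAAAAAAIAAABGAAAAigAAAM4AAAESAAABVgAAAZoAAAHeAAACIgAAAmYAAAKqAAAC7gAAAzIAAAN2AAADugAAA/4AAAACAEQARgBEAIoARADOAEQBEgBEAVYARAGaAEQB3gBEAiIARAJmAEQCqgBEAu4ARAMyAEQDdgBEA7oARAP+AEQAAgCIAEYAiACKAIgAzgCIARIAiAFWAIgBmgCIAd4AiAIiAIgCZgCIAqoAiALuAIgDMgCIA3YAiAO6AIgD/gCIAAIAzABGAMwAigDMAM4AzAESAMwBVgDMAZoAzAHeAMwCIgDMAmYAzAKqAMwC7gDMAzIAzAN2AMwDugDMA/4AzAACARAARgEQAIoBEADOARABEgEQAVYBEAGaARAB3gEQAiIBEAJmARACqgEQAu4BEAMyARADdgEQA7oBEAP+ARAAAgFUAEYBVACKAVQAzgFUARIBVAFWAVQBmgFUAd4BVAIiAVQCZgFUAqoBVALuAVQDMgFUA3YBVAO6AVQD/gFUAAIBmABGAZgAigGYAM4BmAESAZgBVgGYAZoBmAHeAZgCIgGYAmYBmAKqAZgC7gGYAzIBmAN2AZgDugGYA/4BmAACAdwARgHcAIoB3ADOAdwBEgHcAVYB3AGaAdwB3gHcAiIB3AJmAdwCqgHcAu4B3AMyAdwDdgHcA7oB3AP+AdwAAgIgAEYCIACKAiAAzgIgARICIAFWAiABmgIgAd4CIAIiAiACZgIgAqoCIALuAiADMgIgA3YCIAO6AiAD/gIgAAICZABGAmQAigJkAM4CZAESAmQBVgJkAZoCZAHeAmQCIgJkAmYCZAKqAmQC7gJkAzICZAN2AmQDugJkA/4CZAACAqgARgKoAIoCqADOAqgBEgKoAVYCqAGaAqgB3gKoAiICqAJmAqgCqgKoAu4CqAMyAqgDdgKoA7oCqAP+AqgAAgLsAEYC7ACKAuwAzgLsARIC7AFWAuwBmgLsAd4C7AIiAuwCZgLsAqoC7ALuAuwDMgLsA3YC7AO6AuwD/gLsAAIDMABGAzAAigMwAM4DMAESAzABVgMwAZoDMAHeAzACIgMwAmYDMAKqAzAC7gMwAzIDMAN2AzADugMwA/4DMAACA3QARgN0AIoDdADOA3QBEgN0AVYDdAGaA3QB3gN0AiIDdAJmA3QCqgN0Au4DdAMyA3QDdgN0A7oDdAP+A3QAAgO4AEYDuACKA7gAzgO4ARIDuAFWA7gBmgO4Ad4DuAIiA7gCZgO4AqoDuALuA7gDMgO4A3YDuAO6A7gD/gO4AAID/ABGA/wAigP8AM4D/AESA/wBVgP8AZoD/AHeA/wCIgP8AmYD/AKqA/wC7gP8AzID/AN2A/wDugP8A/4D/AIaGlqamlnVgdnd3h4eHd3d3d3SEx9fGlWVUZGV2d3d3d4eHhoeHl4eHhpenuLioqKmop6e3tsTDw8e62dioh3aGhpanp5eGYnJ3d3eHh3d3d3dxlcfXxqZ1ZGR0dXZ3d4eHh4aHh5eXh4aWl5eXmJiZmKinp6ako7O2yenYt4d2h4eXqKioh3Vgc3d3d4d3d3dzcKXG1samhnV0dIWGh3eHh4aGhpeYmIeGhYV2d4eYmJiYl5eWhJKSlbjp6MeXdoiYmJmpqJeFdWFwc3Z3d3ZxYIKjw8S1pod2dIOEhXZ3d3d2doaHmKiXh4V1dXaHl5iYh4eHdnRygoWo6fjYp4eYmKiZmaempYV2dHBwcHBgYHCRscHCtKWXh4WEg3R1dnZ2ZmZ2d5enp5eGdXV2hpeXl4d2dXVkcnKEl8n46LiYmJiYmJempbWlloV0c2FQUFBxodHR0bKkloeGhHNkZWV1dWVlZXWGl6eXh4aFhpaXl4Z1dnd2dHGCg5a56OjYqZiXl4eHlaW1tbWllINzY1NjhbXl9OPCopSGhnVkU1RkdHR0ZHR1hZanl4eHhoaWl4aGd3d3d3dxgYKEmMjo6MmXl4eHhoWVpbXFtbWllZWUpbfK+vn3xKKShHZlVEREVGR0dXV1hYWWl5eYh4aGhoeHd3d3d3d3dYCCg3an1+jpqJiHh3V0hJSlxcbH19fm5fX3+/38+9ikknNlZFRUVGV1doaGhpaWl6eomJeXl4eHd3d3d4eHd4dxcXJkhsf4+amZh4Z0dGR0haa4yNjo9vX15ur8/Pvap4RjVGRlZXSFlpenp6emp6eoqKiol5eGh3d3h3eHh4d3dXByY3a4+fqpmIaEc2NjZHWHmKmpuLalpLXI+vr7+6mFc2NkdoWVpaW2t7e3t7e3uKioqJeWhoeHh3eHd4eHd3dxcXKFuOr7l5WDgnJyY2N0hJWVlYVkVFNkpvj5+/rJpYNzdYaWpaS1tre3t7enp6eYmJeGhYd3d3eHd4d3h3d3dICClMfp+oSDgYGBcnNzg4ODkpKCYUEyU6X3+fvr2MWjk5aXprW0tLWmp6eXl5eXh4eFhIeHd4eHd4d3h3eHh4aAkqS21/hjcoCAgYOEhISEg4OTgmJSUoPF+Pr72tfVs6SXqLe1pKSUlYaHh4eHh3d1dHeHd3eHh4d3h4d3d4eHgoKTpMXVU3GBkpOVlpaGdXWGloaGhaPE9vj77NnW1MS2qLi3ppSEhHV1doaHh4d2dHd3d3eHh4eHh3d3h4d3h4WCg5O0w2GBkqS3uampmJeXqLnJ2Ob19ff5+srHxdTVx7m5qJaFdGRkdYWGloeHdXZ3d4d3d4eHh4eHh3eHh3d3c3SDo7OQocTX6frq6ejn5/j5+fj39/f46bq4trTExtjKuqmHdWR0dYWVlZaHhoSHh4eHh4eHh4eHh4d3d3d3d2RlhJS0wNHl+Pr6+vn4+Pj4+fn5+Pf36Mm4pqWlpbfZ2tm4l4aFlaW2tqaWhnOGh4eHh3d3h4eHh4eHh3d3dnR1doWWprDR9fj5+vr6+fj4+Pn5+fjnx7e2trWllpanudnYyLintrXGxraWhXR0d4eHh3d3d4eEg4ODg4R1dXWGd3eHl6eBoMW3uLnK2un49/j56cmnloWUpbW1ppaGh5e32Ni5uMbGxramlYRydnd3h4eHh4WCg4SVhYWFdXWGh4eXl5iohoCAdoenyNjXxrWml5eFhHNzdISlpaWVhYWFpbbIubm3tbWmlYSDc3d3h3eHh4SClJWVlpaWloWFlZeoqKiomXd1cGN1ptbmxaSDcnKCgnJyY3R1laW1pZWEhJS1xse4tqWVhISEgoaHh4eHh4SClJWmp6enp5aVlJWmp6ioqJl3d3BghbbW5sWUcmFgcHBwcGFkdYWVpbW1paWltdbWxqWEc3Nzg4OHh4d3d4WDhJWnuLm4qKenppSEhZaYqJiYd3d0cIW21ta2lXNhcHFyc3NycGJldZWltca3uMfX1rWEU0JCY2N2d3d3d3Z0hZWWqLrKurm4p6aUhYaDhZiYmIeHdnCVttfHppWEc3Z3d3d3d3dyU2R1labHycnJ2Na1c0IhIkJTdHV1dXV0dXWFl6m6ysq5qJeGcnV3h4SDhIWHh3eAlbfHt6aVhHZ3d3eHh3d3dlJlZYWWt9jZyMjWxINCISEyU2Nzc3R1ZWVldXaYuMnJuZiHdnJ0d3eHh4WFd4eHgJS3t6aVlYZ3d3eHd4d3d3VzdnZ2lsfX17e21dSjUzIxQlN0dISEdGRUVGR1lbbHt6enhnZjc3d3d3d3h4eHh4OCp6aVlZWWhod3d3d3d4eDhZaGhpfH5talpcXVtIRTUlNkdHWFhXVkVGRkhKS1tbWllZWFZHB2d4d3h3d3h4d1cJaWlZWWp5aHd3d3h4eHg5aWlZan1/fWppWlxcWlhHOEhYWGhnZ2ZWVldYSktLSklJWVhnVxcnd3h3eHh4eHd3CGlpaWp7eWhneHd4eHh4OWlZSVp9j56KeGlrbGppWUpKWllpeHhnZ2doaWlqallZWVlpaGdHB1d3d3d4eHh3dxdoaWp7e3hnZ3h3eHh4eEdnV0hZfZ+unIppamt6eXlaSlpaamppaWlpeXl5eXpqaWlpeXh3ZzcHZ3h4d3h3d3cXWGlrfHt4Z0d3eHd3d3dWVkZGWXyerp2Me3t8enh5WUpKSlpqaml5eXl4eHl6enp5eXl4d2dXFwdXaFd3d3dmB1hpa3x7eGc3eHd4d3d3RkVFR1psfJydjn19jYyKiGhIODhJWWlpeHh3d3hpamp6eXh4eHhnZ0cmJ0hnd3dWBidIWWt8e3h4SGh3d3d4dydGVllbXGuKm41+f3+PjYl4VyYWJ0hZaXh4Z2dYWVtbWmloaGhoeGdXNzdHZwcHBidHSFpcbHuJeFhIeHd3eGgpWGh6bFxreYmKfH5/j4+diXc2FRU3WGloaFhYSUpLW1pZZ2doeXmIZ0c2R1Y3R2dnaGlrbGx6iXhoOHh4eHhJKmqKjHxraml4eXp8f4+Pj42JZyYGFlhpaGhYWVpbbFxaWWhoaImJiHdGNkZZWVppeXqLfHx7eoh4aDh4eHh4SSp7m6ubinloaGlpamx/f4+PjXk4BxdIeXhoWVlrfY19e2lpaWl5iYhnRjZGWlpaa2uLnJyLiomIeGg4eHh4eFkaa5urqpmJeXl5aVlJWm9vf4+NWhkYSHl5aFlae56enYt6WVlpeYh4Vzc2V2pqWlpri6ysm4qJiHhYOHh4eHh4CVqKmqqqmYmJeXhnRjZKb3+PjlsZGEhpaFhYaYyen52beVhYV2hoV0c3R2h5aFlZapusq5qJiYl4SEh4eHh4eEkJaoqampmZiYh3ZVU1N1t/j35LKRg4WVhYaHqNn5+dindmRlZHR0ZHWFhod2dYWWqLm6qZiYiIeChYeHh4eHh4KBlZeomJiHh4Z1ZFRTdJbG5eOxkYOFloaHmLnZ6enIp3ZVVGR0ZXWFlZaWZmV1laa4uamZmIeGgYd3h4eHh4eHgoCTlZaFhIKBcXJiYnR1lcPSsaKEhpeYuMja2+rZyKeFZWVmdoaWpaWVlnV1hJS1tqipqZiHg4SHd4eHh4eHh4eFgoGBgYKEhnd3d3JiZHOSsbKklqi5yNjY2svb6tjHppaWprfGxrWklZZ0hJSjs7SmmJiYloGGd3eHh4eHh3eHh4eHh4eHh3d3d3d2UkNicZKkppi5yNjXx7m62unZ2MfH19fn18aklIWGhpalxMOzlYeIloKEh3d3h4eHh4eHh3d3d3d3d4eHh3d3dmBRUXKDlZant7e3ppaHqMna2dnp6Pj458a1k4OFh5iox9bEs5SGdoKDh4eHh4eHh4eHh4eHd3eHd3eHh4eHh3JwcXFzhJSltbW1pYWFhae4ubrK2vn46Me1k4KDhYe5yuroxaSDZHF1h4d3h4eHh4eHh4eHh4eHd3eHd4eHh4WAgYGTlZaWpra1taWFhZWmt7i5ytnZ2Ma1o5KChIaYucrq2baUc2B1d4eHd3d3h4eHh4eHh4eHh4d3d4d3h4eBkaGitbipqLi4yLenpqWmtre3yMjHt5akoqGSk4WXmajI6ciXdHBxd3eHh3d3d4eHh4eHh4eHh4eHh4d3d4eHgJGhw9fa28rKysrJuLe2tqanp8fWtoVkcYGRk5WXmJm31+e3hnNwdHd3h4eHh4eHh4eHh4eHh4eHh4d3h4d3hoCRosTY+/vr69vLyrm4p5eHlrbW1pVTQVBgcoSGh4iX1+fXp3ZjcHV3h4eHd4d3h4eHh4eHh4eHh4eHh4d3d3WAkqLE2Ovr69vLy7qpmId3hpa21saEUkBAUWN1hoaGlejox5d2Y3B1d4eHh4d3h4eHh4eHhoKAgICChoeHd3d0cYKipLe5ucjI2Mi3p4Z2doanx9e2hGFQUVN0dHWEhJT56LeGdWRwc3eHh4eHh3eHh4eHhYCipaWlk4GDd3d3c3OCkoOFhqW0xNXVxaaGdoaXt8i4ppNwYGJkdXR0dISU+Ni3lnZ0cXF3h4eHd4eHh3eHhoCkt7m5qJeFc3J0dHSEg3JiVHOSssPU1caml4ent8iop6WSgXF0dYZ1dXaWp/fXtpZ2dXNwd3eHh3d3d4d3d4GCp7rLy7qol4Z1dXaGhXNSQkJyk7TG19jIqai4yMe4mKWjopGDhZaXh4eXqKnn17eXh3V0cHR3d4eHd3d3d3VwhZi628u5qJeGhoaGhnVjUkFTdZfI2uvby8rJyci4l5WjsqKTlJanuLi3x8jJ18e4qIeGdHJxd3d3d3d3d3Zxc3anyMm5qKemlpaWloZ0c2FidJbI6uvs3NzLysm5mIWDk7O0taa3x8jY2NjIydjIuKiXhnR0YnN3d3d3d3Zyc3aGtsbHp4eXlpeXl5aFg4KCk6TW6Pnr28zLu7qqmId0goOkxsfHx8fIyMi4uKjIyLiol4Z1dGRzc4WGd3aDhIV2l7bGtpZ3hoeXl5eFhJOTo7TV5ufYycrKurq5uKeFc3F1hLfIyMi3p6iYmJiIx8e3p5aFdXV1dYWGhoaFlZWVh6fHxqaGdnaHh4eHhYSTo7TF1tbHuKi4yLi4t7amlXNyd4SWmKmYl4eHh4eHh8fHppaGhXV1doWVlYaGhZSVlpi4x8emhnV2d4eHdnWEk6S1xsa2l5altbW2pqalpZWCdXeGc4eXh4aGhoeHh4fHtqaWhoaGhpeWlYWFdXSEhZaouNjIp4Z1dneHh3Z1dISElZWVdXWUo7OzpJSUpKWVc3d3d3R1hoZ2doaXh4eHx7enl4eWlpeXl5aFdHR0dIWHqMjYyKiGdXaHl4eGdXR0dHR0Y2Nyk7PDs5ODg5SUhXR3d3d1doaGdneHl5eHh8i4qZiXpqeoqJeGdXR0dHR1h6jJ2cmohoWFh5iYh3VkZFRjYmJRYpPE1LOTg4OElYV0d3d3dIaHh3d3iJiYiIc="/>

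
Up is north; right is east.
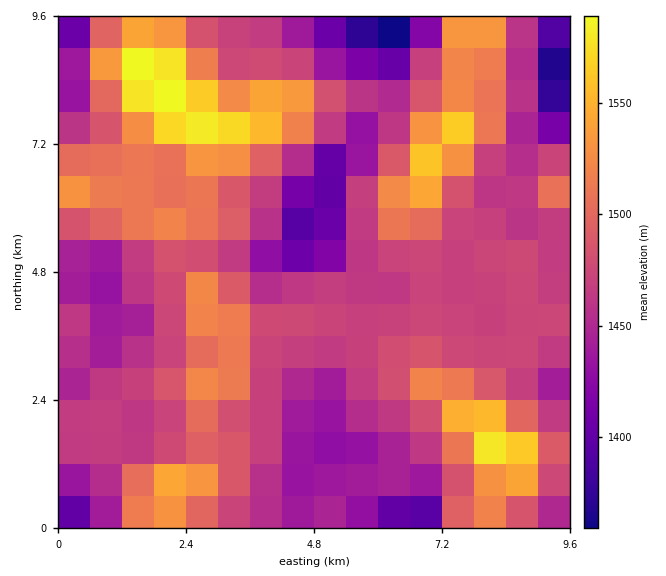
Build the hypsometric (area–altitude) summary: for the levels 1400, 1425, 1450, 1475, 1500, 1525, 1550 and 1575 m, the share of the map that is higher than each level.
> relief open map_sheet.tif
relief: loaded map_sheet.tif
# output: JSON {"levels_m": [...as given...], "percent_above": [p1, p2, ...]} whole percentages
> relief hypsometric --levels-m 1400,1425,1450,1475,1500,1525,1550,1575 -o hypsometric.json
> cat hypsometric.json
{"levels_m": [1400, 1425, 1450, 1475, 1500, 1525, 1550, 1575], "percent_above": [95, 91, 78, 43, 26, 15, 8, 3]}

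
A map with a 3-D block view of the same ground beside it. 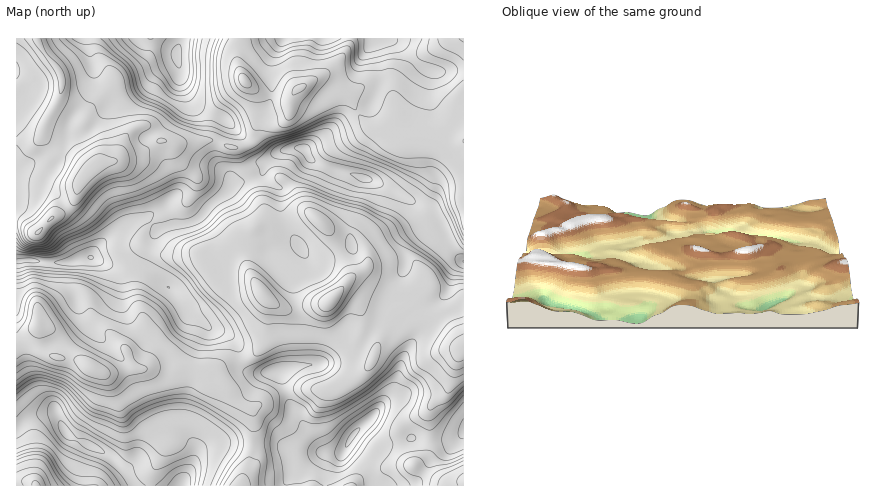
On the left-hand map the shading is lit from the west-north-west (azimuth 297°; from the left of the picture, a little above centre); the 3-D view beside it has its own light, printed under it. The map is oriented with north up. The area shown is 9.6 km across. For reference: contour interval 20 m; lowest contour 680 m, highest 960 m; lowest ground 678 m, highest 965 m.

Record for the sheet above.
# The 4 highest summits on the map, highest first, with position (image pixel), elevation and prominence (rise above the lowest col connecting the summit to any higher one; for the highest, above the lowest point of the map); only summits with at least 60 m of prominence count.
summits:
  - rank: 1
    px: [92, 168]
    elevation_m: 965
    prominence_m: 287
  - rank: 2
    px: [330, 301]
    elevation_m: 957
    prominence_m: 175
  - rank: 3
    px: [91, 368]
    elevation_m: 956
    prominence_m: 110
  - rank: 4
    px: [244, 81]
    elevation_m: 932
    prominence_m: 83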